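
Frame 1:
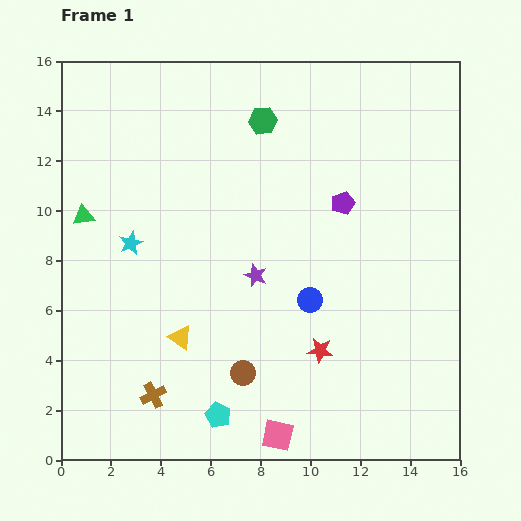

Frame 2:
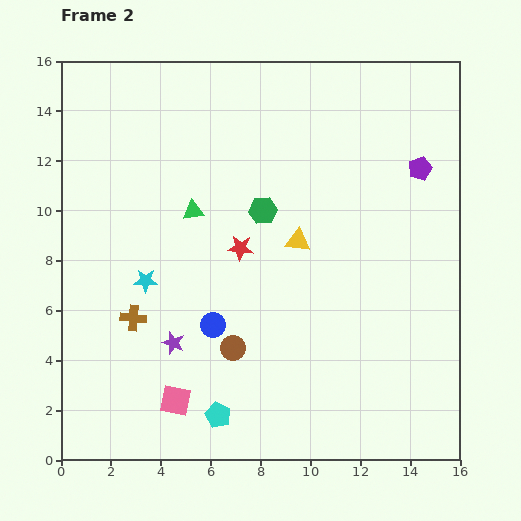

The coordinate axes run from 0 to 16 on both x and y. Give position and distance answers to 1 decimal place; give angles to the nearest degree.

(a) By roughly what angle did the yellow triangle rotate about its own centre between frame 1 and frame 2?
28° counter-clockwise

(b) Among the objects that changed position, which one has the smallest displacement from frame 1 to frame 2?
the brown circle

(moved 1.1)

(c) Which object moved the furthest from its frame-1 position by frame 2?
the yellow triangle

(moved 6.1; next 5.2)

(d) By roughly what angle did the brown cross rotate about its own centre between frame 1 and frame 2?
31° clockwise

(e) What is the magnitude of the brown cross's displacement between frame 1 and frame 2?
3.2

The brown cross moved from (3.7, 2.6) to (2.9, 5.7), a distance of √(0.8² + 3.1²) ≈ 3.2.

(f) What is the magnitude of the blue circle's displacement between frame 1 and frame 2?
4.0

The blue circle moved from (10.0, 6.4) to (6.1, 5.4), a distance of √(3.9² + 1.0²) ≈ 4.0.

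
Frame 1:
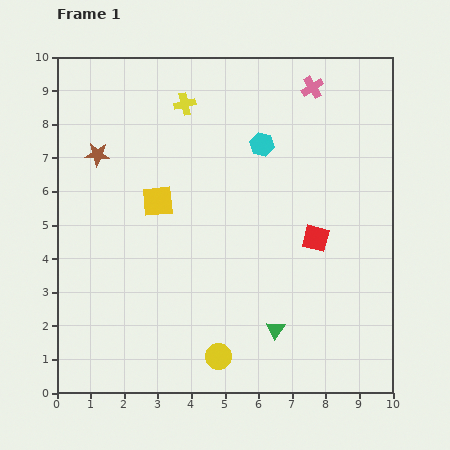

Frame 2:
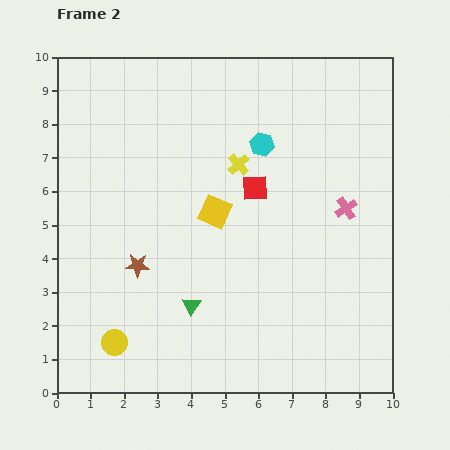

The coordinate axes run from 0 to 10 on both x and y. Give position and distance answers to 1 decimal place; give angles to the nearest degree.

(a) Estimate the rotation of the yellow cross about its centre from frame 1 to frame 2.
26° counter-clockwise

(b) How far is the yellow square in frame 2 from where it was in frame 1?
1.7

The yellow square moved from (3.0, 5.7) to (4.7, 5.4), a distance of √(1.7² + 0.3²) ≈ 1.7.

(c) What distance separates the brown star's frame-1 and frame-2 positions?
3.5

The brown star moved from (1.2, 7.1) to (2.4, 3.8), a distance of √(1.2² + 3.3²) ≈ 3.5.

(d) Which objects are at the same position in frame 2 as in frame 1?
the cyan hexagon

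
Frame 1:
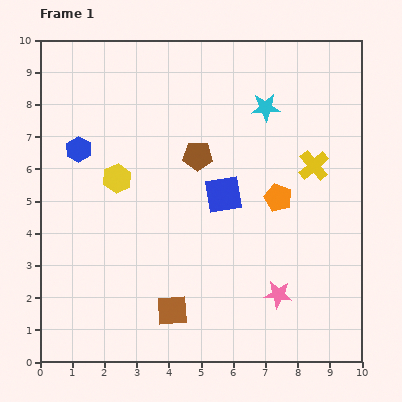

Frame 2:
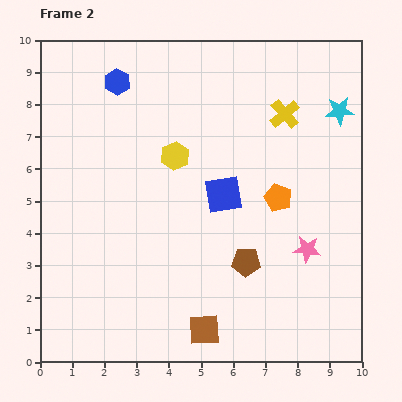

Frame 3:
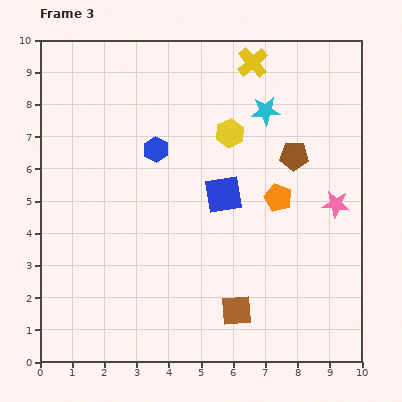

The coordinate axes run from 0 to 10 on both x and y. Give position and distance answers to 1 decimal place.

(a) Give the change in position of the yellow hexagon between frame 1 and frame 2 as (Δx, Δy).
(1.8, 0.7)

The yellow hexagon was at (2.4, 5.7) in frame 1 and (4.2, 6.4) in frame 2.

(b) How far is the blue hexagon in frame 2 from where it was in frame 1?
2.4

The blue hexagon moved from (1.2, 6.6) to (2.4, 8.7), a distance of √(1.2² + 2.1²) ≈ 2.4.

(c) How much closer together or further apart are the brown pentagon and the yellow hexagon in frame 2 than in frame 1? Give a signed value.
+1.4

Distance in frame 1: 2.6. Distance in frame 2: 4.0.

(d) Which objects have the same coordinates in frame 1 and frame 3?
the blue square, the orange pentagon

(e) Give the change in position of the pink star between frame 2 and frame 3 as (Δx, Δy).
(0.9, 1.4)

The pink star was at (8.3, 3.5) in frame 2 and (9.2, 4.9) in frame 3.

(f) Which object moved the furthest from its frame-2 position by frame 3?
the brown pentagon

(moved 3.6; next 2.4)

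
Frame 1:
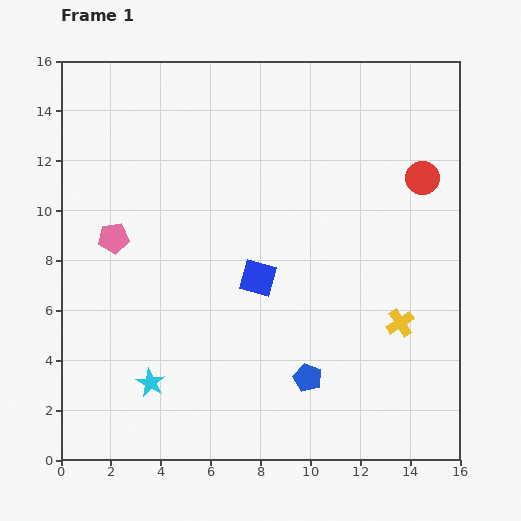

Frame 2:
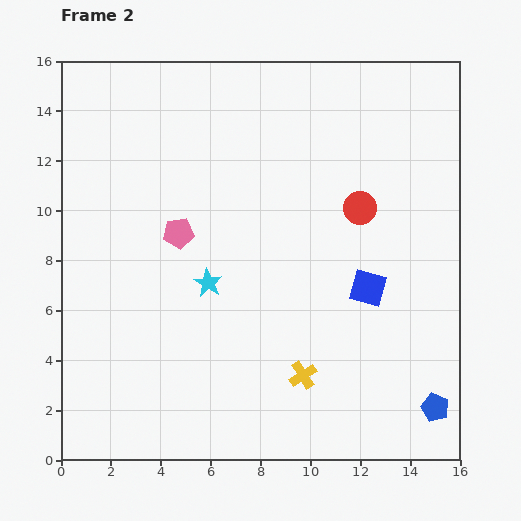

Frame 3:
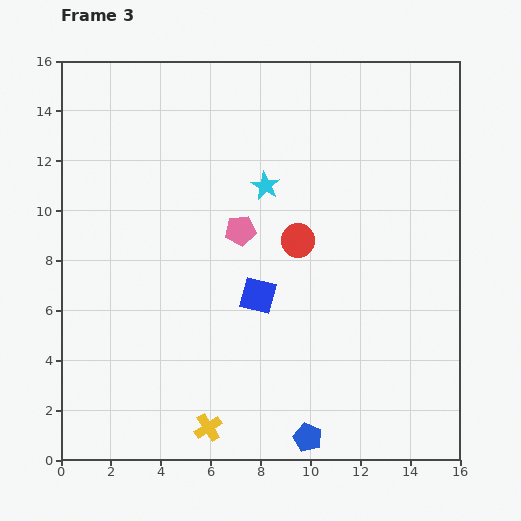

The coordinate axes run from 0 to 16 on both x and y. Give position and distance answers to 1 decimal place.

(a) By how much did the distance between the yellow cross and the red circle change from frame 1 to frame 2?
+1.2

Distance in frame 1: 5.9. Distance in frame 2: 7.1.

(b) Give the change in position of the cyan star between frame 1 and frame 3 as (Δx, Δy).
(4.6, 7.9)

The cyan star was at (3.6, 3.1) in frame 1 and (8.2, 11.0) in frame 3.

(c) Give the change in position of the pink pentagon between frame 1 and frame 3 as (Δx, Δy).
(5.1, 0.3)

The pink pentagon was at (2.1, 8.9) in frame 1 and (7.2, 9.2) in frame 3.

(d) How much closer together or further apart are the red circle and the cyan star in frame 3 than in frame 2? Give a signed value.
-4.2

Distance in frame 2: 6.8. Distance in frame 3: 2.6.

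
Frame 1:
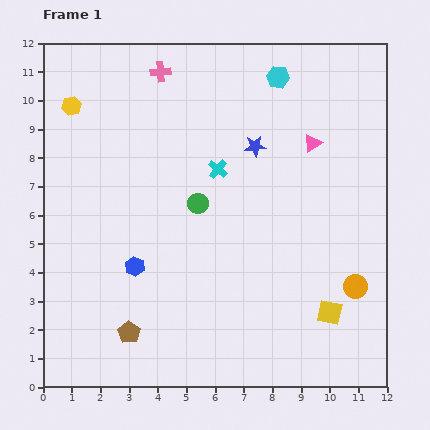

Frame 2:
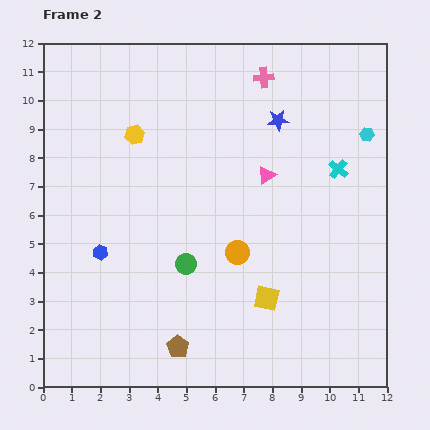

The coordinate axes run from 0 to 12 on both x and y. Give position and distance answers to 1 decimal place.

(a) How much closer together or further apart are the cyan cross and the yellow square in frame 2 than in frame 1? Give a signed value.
-1.2

Distance in frame 1: 6.3. Distance in frame 2: 5.1.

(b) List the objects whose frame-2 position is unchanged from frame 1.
none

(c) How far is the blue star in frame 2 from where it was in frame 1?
1.2

The blue star moved from (7.4, 8.4) to (8.2, 9.3), a distance of √(0.8² + 0.9²) ≈ 1.2.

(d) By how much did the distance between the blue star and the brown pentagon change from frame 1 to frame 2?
+0.8

Distance in frame 1: 7.8. Distance in frame 2: 8.6.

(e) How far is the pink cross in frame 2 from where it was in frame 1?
3.6

The pink cross moved from (4.1, 11.0) to (7.7, 10.8), a distance of √(3.6² + 0.2²) ≈ 3.6.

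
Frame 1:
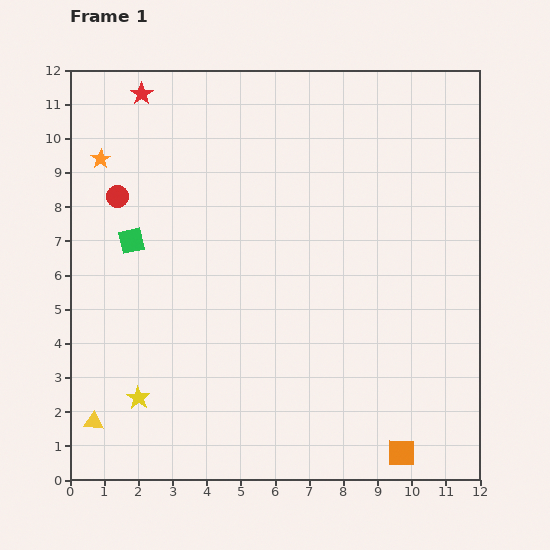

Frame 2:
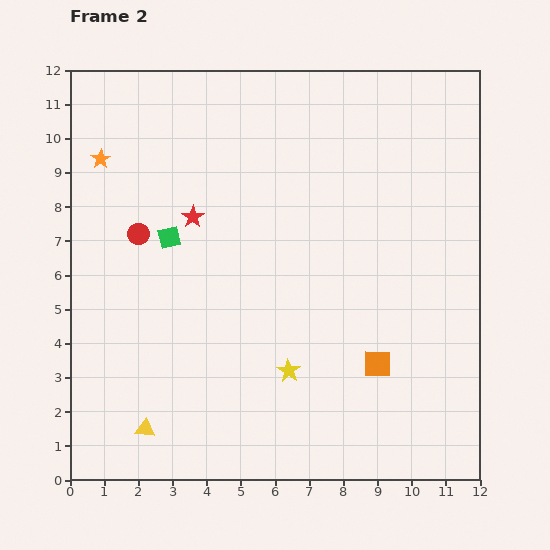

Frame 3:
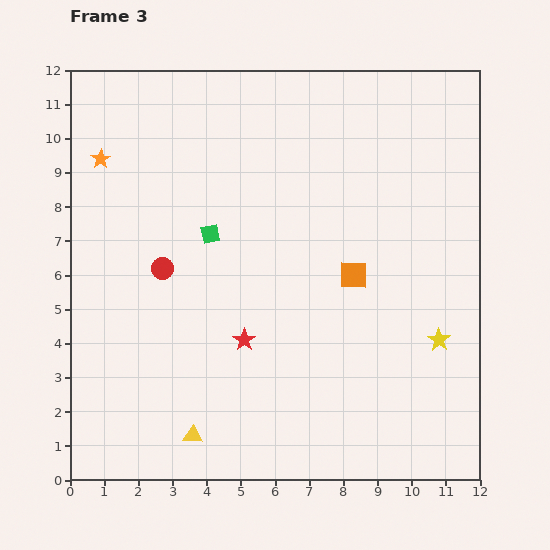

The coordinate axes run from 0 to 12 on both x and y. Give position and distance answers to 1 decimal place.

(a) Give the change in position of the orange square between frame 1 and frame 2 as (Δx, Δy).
(-0.7, 2.6)

The orange square was at (9.7, 0.8) in frame 1 and (9.0, 3.4) in frame 2.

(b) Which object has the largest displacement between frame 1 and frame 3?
the yellow star

(moved 9.0; next 7.8)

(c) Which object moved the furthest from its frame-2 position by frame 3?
the yellow star

(moved 4.5; next 3.9)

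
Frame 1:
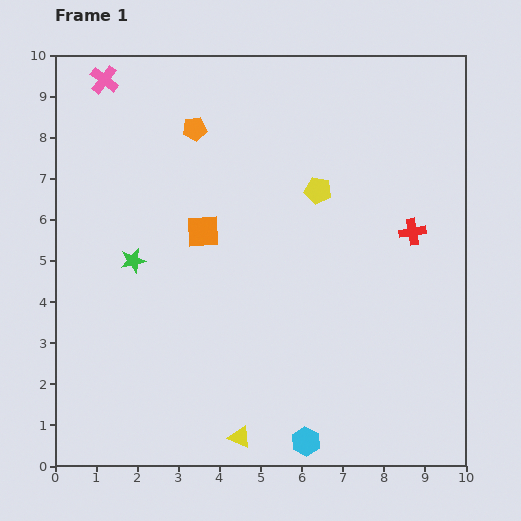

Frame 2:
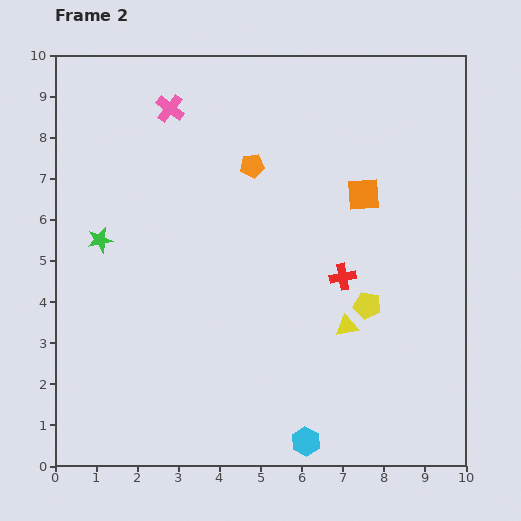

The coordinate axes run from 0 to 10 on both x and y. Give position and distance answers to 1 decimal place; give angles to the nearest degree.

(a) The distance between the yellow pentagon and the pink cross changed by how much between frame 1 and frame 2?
+0.9

Distance in frame 1: 5.9. Distance in frame 2: 6.8.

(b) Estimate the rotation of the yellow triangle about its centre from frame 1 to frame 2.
36° counter-clockwise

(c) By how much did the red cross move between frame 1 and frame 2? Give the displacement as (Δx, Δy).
(-1.7, -1.1)

The red cross was at (8.7, 5.7) in frame 1 and (7.0, 4.6) in frame 2.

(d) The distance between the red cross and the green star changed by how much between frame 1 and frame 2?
-0.8

Distance in frame 1: 6.8. Distance in frame 2: 6.0.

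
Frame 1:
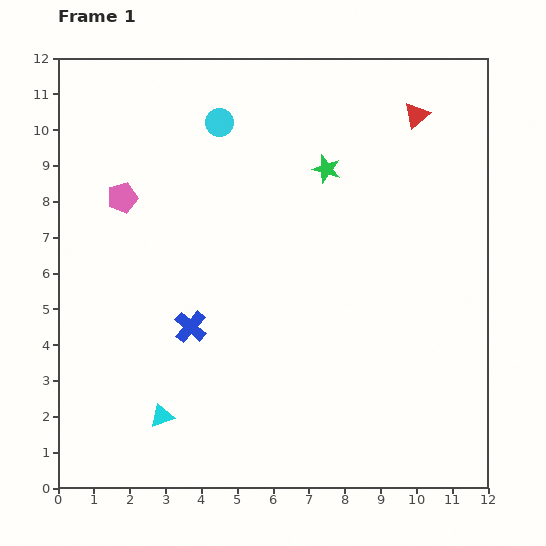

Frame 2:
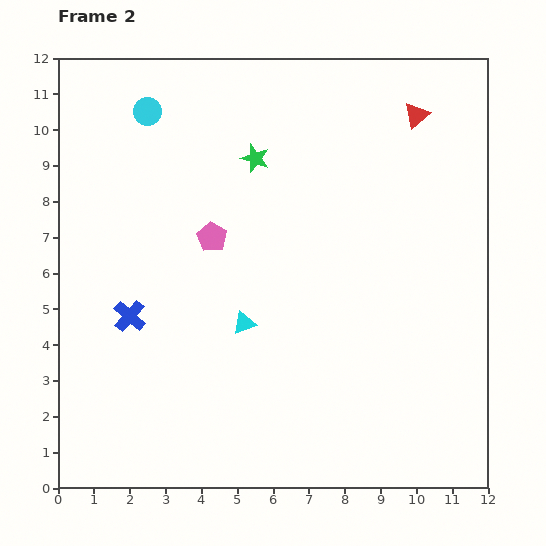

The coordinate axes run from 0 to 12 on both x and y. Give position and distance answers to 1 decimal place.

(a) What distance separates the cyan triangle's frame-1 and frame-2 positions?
3.5

The cyan triangle moved from (2.9, 2.0) to (5.2, 4.6), a distance of √(2.3² + 2.6²) ≈ 3.5.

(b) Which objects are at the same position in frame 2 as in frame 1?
the red triangle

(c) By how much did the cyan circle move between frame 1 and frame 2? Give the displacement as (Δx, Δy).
(-2.0, 0.3)

The cyan circle was at (4.5, 10.2) in frame 1 and (2.5, 10.5) in frame 2.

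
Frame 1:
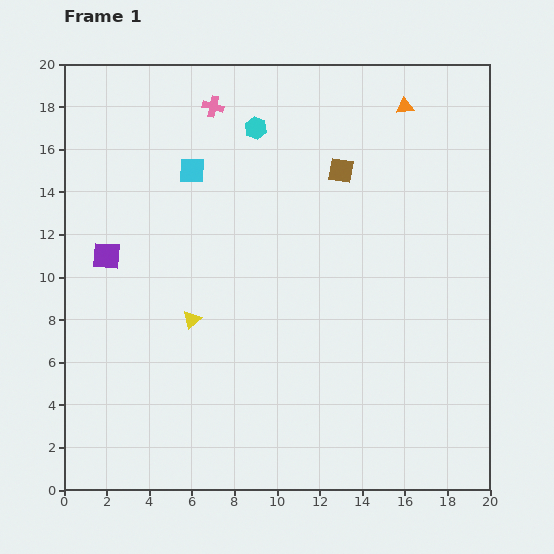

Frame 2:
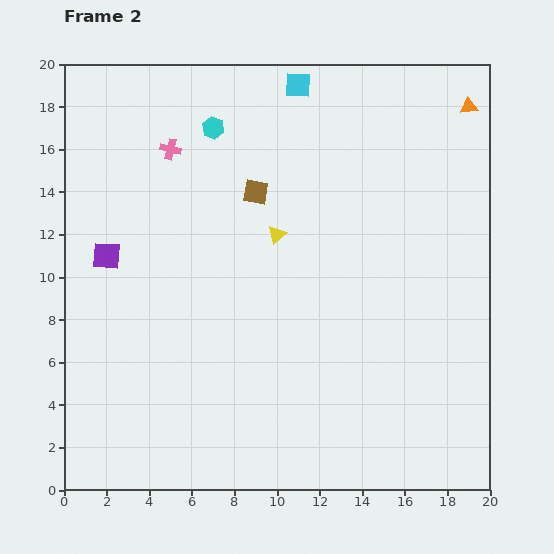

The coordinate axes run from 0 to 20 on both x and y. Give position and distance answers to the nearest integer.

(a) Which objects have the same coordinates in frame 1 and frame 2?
the purple square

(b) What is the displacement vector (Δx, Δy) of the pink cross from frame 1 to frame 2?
(-2, -2)

The pink cross was at (7, 18) in frame 1 and (5, 16) in frame 2.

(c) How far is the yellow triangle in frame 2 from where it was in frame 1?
6

The yellow triangle moved from (6, 8) to (10, 12), a distance of √(4² + 4²) ≈ 6.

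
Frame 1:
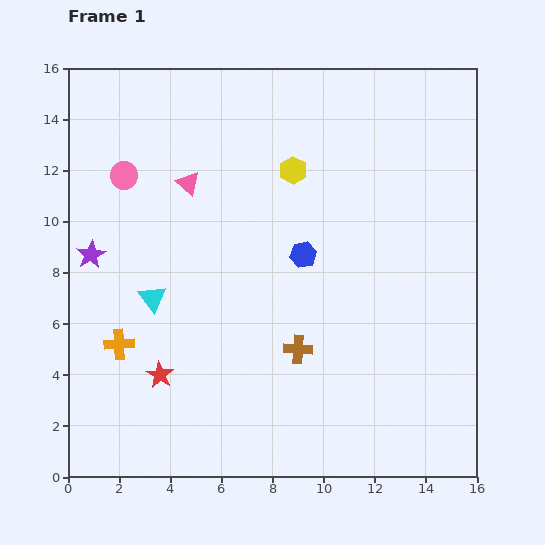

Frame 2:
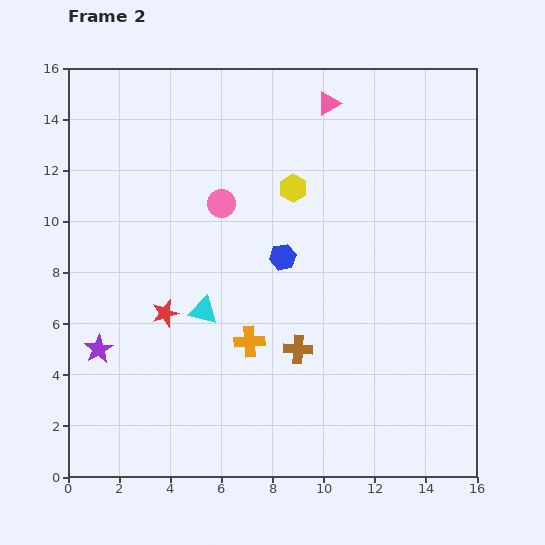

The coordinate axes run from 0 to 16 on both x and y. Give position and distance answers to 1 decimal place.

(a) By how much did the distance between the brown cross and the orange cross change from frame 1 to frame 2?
-5.1

Distance in frame 1: 7.0. Distance in frame 2: 1.9.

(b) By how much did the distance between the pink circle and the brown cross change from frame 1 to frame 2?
-3.2

Distance in frame 1: 9.6. Distance in frame 2: 6.4.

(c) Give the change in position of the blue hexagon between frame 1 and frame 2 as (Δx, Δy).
(-0.8, -0.1)

The blue hexagon was at (9.2, 8.7) in frame 1 and (8.4, 8.6) in frame 2.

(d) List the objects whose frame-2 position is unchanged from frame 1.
the brown cross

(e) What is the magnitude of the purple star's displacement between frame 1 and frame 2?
3.7

The purple star moved from (0.9, 8.7) to (1.2, 5.0), a distance of √(0.3² + 3.7²) ≈ 3.7.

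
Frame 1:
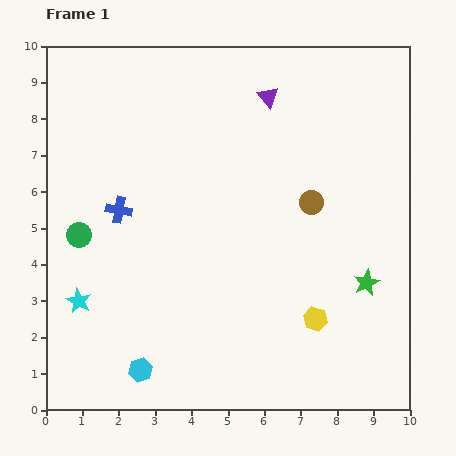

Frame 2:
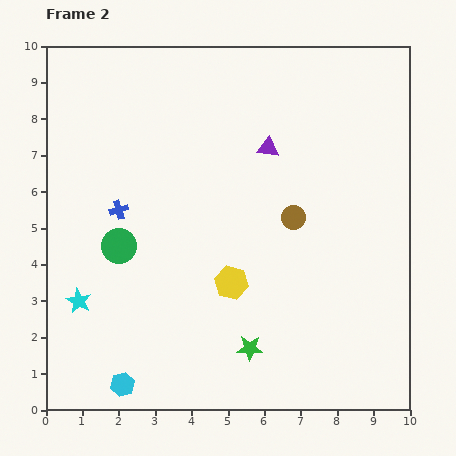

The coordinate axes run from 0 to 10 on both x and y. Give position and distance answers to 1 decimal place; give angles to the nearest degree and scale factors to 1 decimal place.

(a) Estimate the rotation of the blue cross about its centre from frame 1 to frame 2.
26° counter-clockwise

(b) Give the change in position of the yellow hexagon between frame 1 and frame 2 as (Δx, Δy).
(-2.3, 1.0)

The yellow hexagon was at (7.4, 2.5) in frame 1 and (5.1, 3.5) in frame 2.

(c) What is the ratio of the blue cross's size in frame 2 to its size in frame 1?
0.7×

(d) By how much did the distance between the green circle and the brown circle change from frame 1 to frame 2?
-1.6

Distance in frame 1: 6.5. Distance in frame 2: 4.9.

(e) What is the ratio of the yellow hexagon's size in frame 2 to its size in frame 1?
1.4×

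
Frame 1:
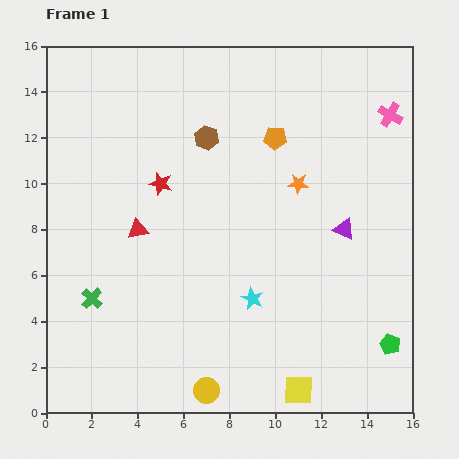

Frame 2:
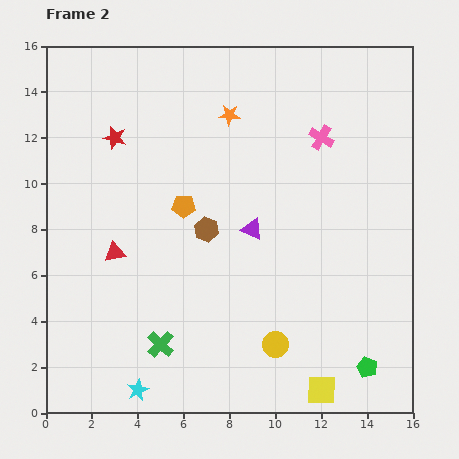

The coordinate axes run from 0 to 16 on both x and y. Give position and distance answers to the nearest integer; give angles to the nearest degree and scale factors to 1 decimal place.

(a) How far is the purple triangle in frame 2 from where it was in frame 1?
4

The purple triangle moved from (13, 8) to (9, 8), a distance of √(4² + 0²) ≈ 4.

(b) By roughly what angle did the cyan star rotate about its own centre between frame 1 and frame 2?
21° clockwise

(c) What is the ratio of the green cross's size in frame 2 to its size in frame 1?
1.3×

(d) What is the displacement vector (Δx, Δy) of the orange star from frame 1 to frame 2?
(-3, 3)

The orange star was at (11, 10) in frame 1 and (8, 13) in frame 2.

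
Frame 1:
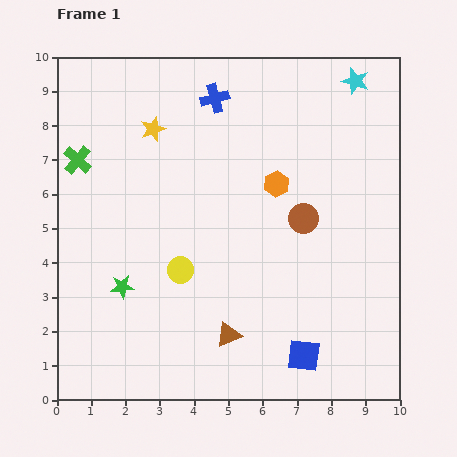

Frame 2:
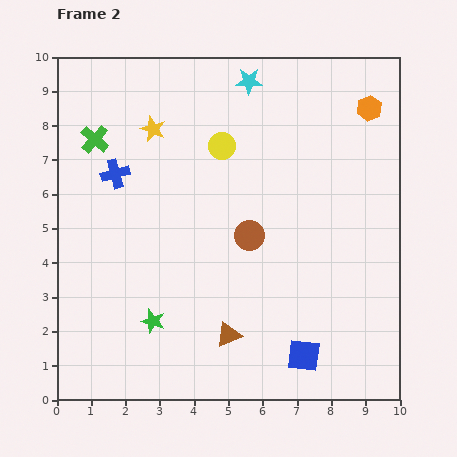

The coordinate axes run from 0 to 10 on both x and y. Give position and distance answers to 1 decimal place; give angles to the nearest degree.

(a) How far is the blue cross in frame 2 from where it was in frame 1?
3.6

The blue cross moved from (4.6, 8.8) to (1.7, 6.6), a distance of √(2.9² + 2.2²) ≈ 3.6.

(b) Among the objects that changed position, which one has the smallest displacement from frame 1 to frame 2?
the green cross

(moved 0.8)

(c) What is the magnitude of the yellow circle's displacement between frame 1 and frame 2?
3.8

The yellow circle moved from (3.6, 3.8) to (4.8, 7.4), a distance of √(1.2² + 3.6²) ≈ 3.8.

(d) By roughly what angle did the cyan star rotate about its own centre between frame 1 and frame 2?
16° counter-clockwise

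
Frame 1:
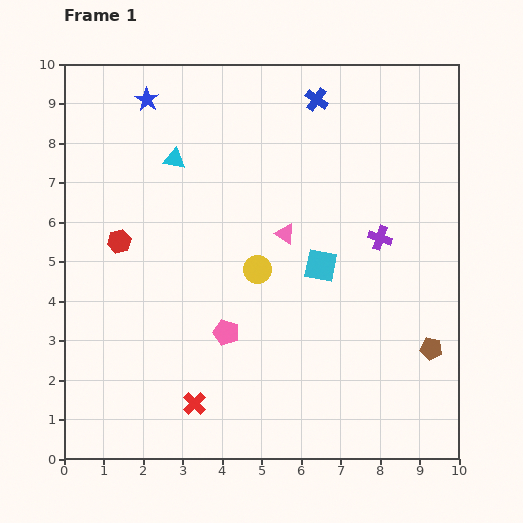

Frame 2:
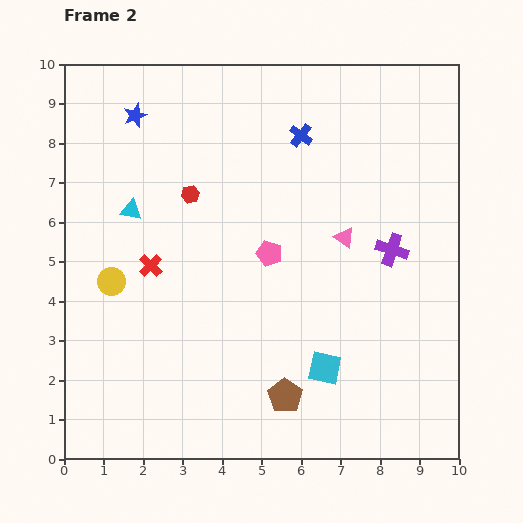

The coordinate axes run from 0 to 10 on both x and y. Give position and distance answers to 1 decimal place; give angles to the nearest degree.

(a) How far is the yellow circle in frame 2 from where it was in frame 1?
3.7

The yellow circle moved from (4.9, 4.8) to (1.2, 4.5), a distance of √(3.7² + 0.3²) ≈ 3.7.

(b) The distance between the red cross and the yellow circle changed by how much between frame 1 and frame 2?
-2.7

Distance in frame 1: 3.8. Distance in frame 2: 1.1.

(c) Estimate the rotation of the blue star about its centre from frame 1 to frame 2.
19° clockwise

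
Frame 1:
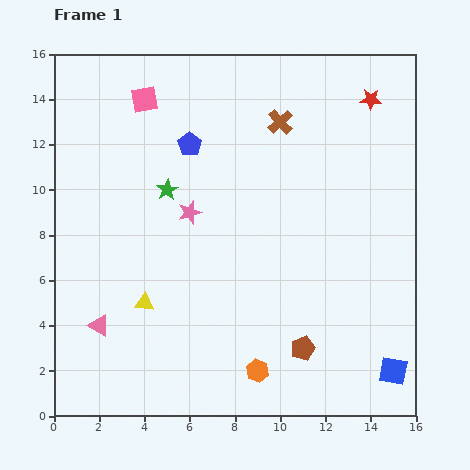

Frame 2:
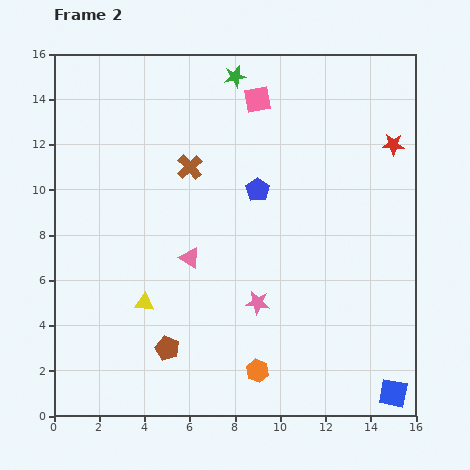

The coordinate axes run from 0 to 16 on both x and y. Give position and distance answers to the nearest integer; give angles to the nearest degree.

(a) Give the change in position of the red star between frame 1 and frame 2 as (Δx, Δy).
(1, -2)

The red star was at (14, 14) in frame 1 and (15, 12) in frame 2.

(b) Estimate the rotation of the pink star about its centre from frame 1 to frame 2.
24° clockwise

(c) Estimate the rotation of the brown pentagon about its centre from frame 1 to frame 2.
29° counter-clockwise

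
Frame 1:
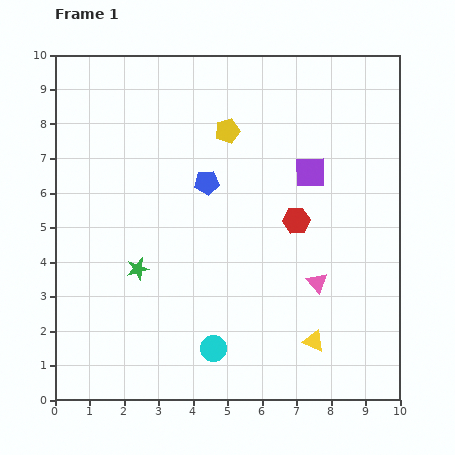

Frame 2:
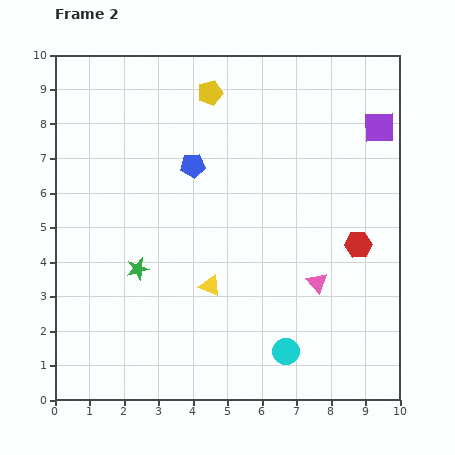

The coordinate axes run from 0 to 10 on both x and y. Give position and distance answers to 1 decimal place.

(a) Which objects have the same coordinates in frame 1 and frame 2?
the pink triangle, the green star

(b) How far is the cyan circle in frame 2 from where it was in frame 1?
2.1

The cyan circle moved from (4.6, 1.5) to (6.7, 1.4), a distance of √(2.1² + 0.1²) ≈ 2.1.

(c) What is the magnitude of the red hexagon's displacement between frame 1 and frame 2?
1.9

The red hexagon moved from (7.0, 5.2) to (8.8, 4.5), a distance of √(1.8² + 0.7²) ≈ 1.9.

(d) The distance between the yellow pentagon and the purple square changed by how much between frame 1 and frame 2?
+2.3

Distance in frame 1: 2.7. Distance in frame 2: 5.0.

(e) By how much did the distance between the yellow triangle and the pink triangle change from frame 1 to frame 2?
+1.4

Distance in frame 1: 1.7. Distance in frame 2: 3.1.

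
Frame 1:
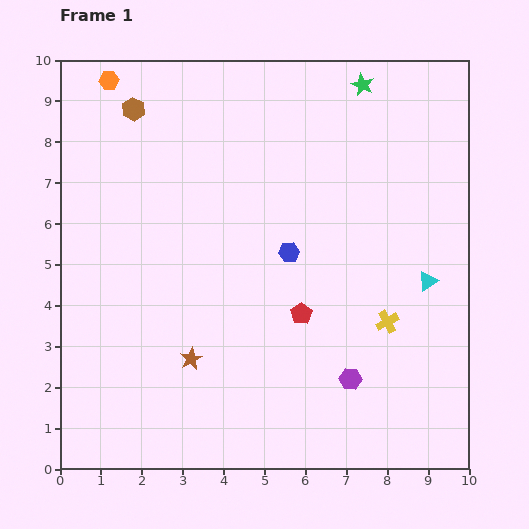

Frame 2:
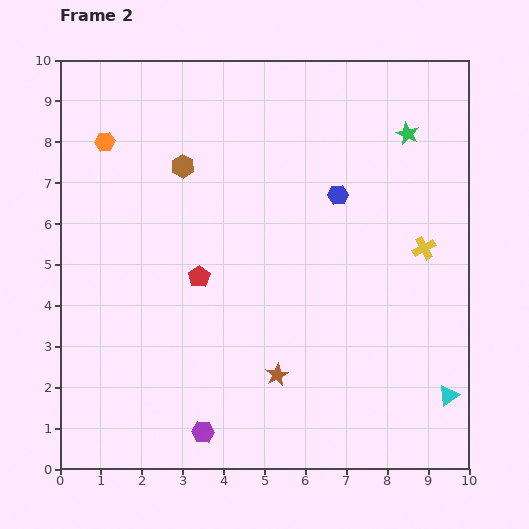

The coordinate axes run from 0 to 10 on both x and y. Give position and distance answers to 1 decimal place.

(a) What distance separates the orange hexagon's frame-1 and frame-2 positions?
1.5

The orange hexagon moved from (1.2, 9.5) to (1.1, 8.0), a distance of √(0.1² + 1.5²) ≈ 1.5.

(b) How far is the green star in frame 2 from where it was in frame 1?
1.6

The green star moved from (7.4, 9.4) to (8.5, 8.2), a distance of √(1.1² + 1.2²) ≈ 1.6.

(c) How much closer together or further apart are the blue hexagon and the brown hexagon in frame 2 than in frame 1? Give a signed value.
-1.3

Distance in frame 1: 5.2. Distance in frame 2: 3.9.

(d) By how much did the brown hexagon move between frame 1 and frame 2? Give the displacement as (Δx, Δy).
(1.2, -1.4)

The brown hexagon was at (1.8, 8.8) in frame 1 and (3.0, 7.4) in frame 2.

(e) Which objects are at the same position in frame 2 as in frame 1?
none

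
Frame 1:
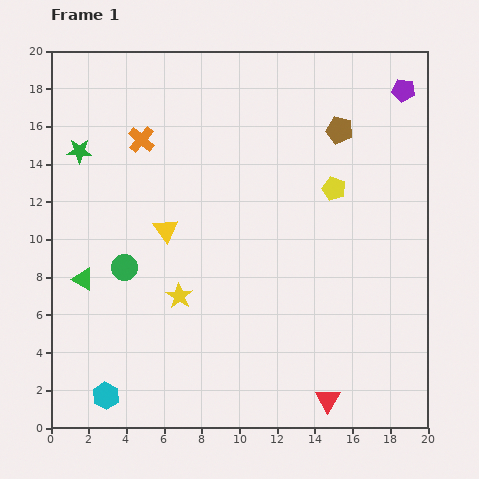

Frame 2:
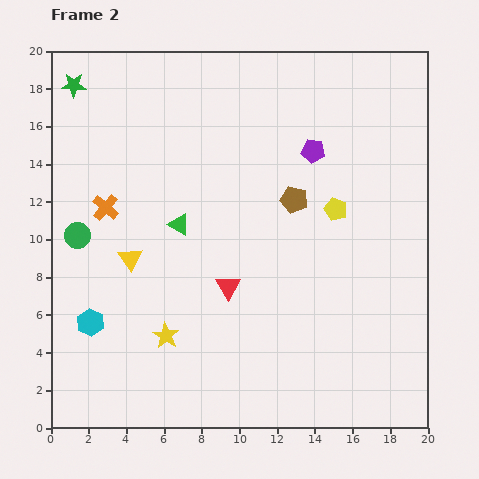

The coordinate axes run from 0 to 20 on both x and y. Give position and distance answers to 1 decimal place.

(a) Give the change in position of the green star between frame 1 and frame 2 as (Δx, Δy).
(-0.3, 3.5)

The green star was at (1.5, 14.7) in frame 1 and (1.2, 18.2) in frame 2.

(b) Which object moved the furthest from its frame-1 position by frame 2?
the red triangle

(moved 8.0; next 5.9)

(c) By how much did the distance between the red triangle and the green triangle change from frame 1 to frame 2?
-10.3

Distance in frame 1: 14.5. Distance in frame 2: 4.2.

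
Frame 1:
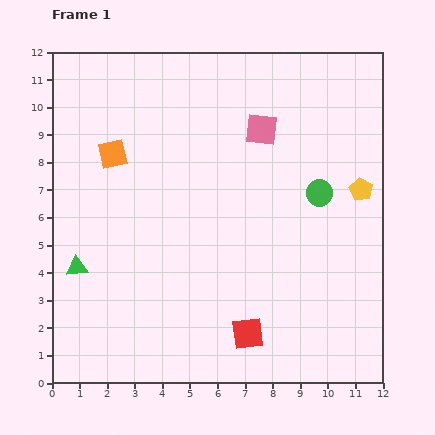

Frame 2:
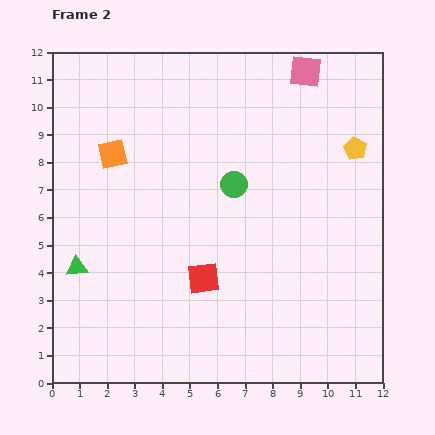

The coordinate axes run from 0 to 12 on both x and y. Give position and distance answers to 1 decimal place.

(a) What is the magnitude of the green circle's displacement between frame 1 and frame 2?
3.1

The green circle moved from (9.7, 6.9) to (6.6, 7.2), a distance of √(3.1² + 0.3²) ≈ 3.1.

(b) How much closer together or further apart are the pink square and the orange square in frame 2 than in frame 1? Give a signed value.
+2.1

Distance in frame 1: 5.5. Distance in frame 2: 7.6.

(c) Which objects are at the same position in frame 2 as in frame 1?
the green triangle, the orange square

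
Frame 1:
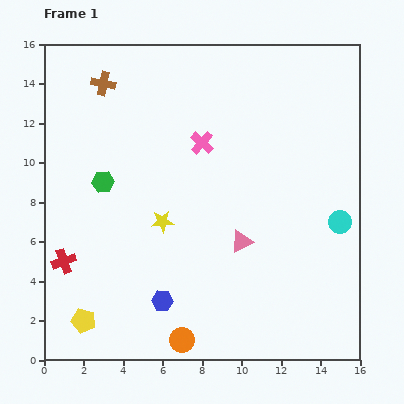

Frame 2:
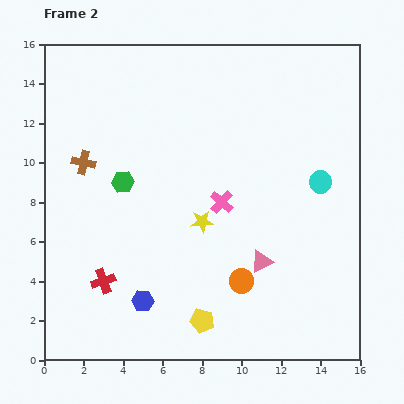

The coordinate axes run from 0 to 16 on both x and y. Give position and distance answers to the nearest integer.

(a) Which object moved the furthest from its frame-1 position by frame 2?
the yellow pentagon

(moved 6; next 4)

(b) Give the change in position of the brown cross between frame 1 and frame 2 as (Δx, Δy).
(-1, -4)

The brown cross was at (3, 14) in frame 1 and (2, 10) in frame 2.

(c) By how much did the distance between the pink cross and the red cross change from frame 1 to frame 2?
-2

Distance in frame 1: 9. Distance in frame 2: 7.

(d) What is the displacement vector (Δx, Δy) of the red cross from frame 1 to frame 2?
(2, -1)

The red cross was at (1, 5) in frame 1 and (3, 4) in frame 2.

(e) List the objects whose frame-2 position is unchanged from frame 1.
none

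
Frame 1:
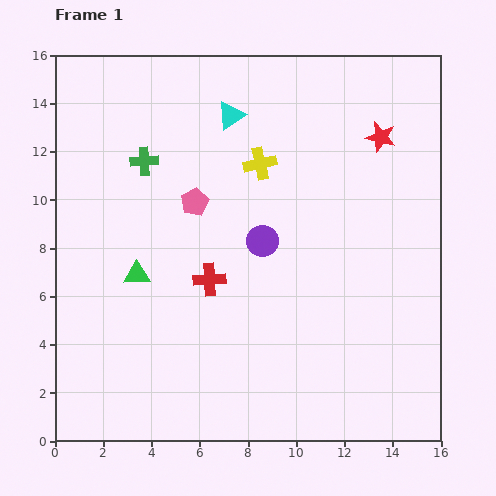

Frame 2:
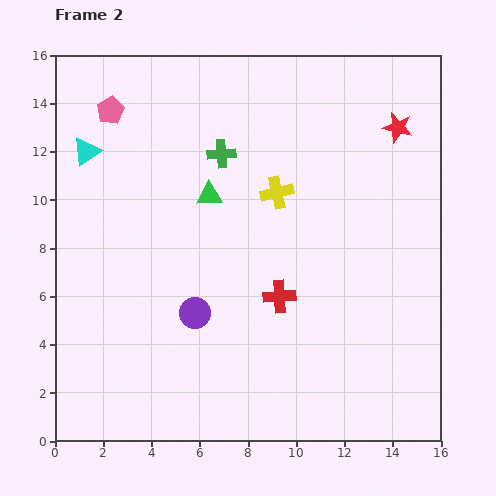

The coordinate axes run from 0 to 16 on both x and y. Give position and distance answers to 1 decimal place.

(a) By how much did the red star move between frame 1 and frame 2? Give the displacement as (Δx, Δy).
(0.7, 0.4)

The red star was at (13.5, 12.6) in frame 1 and (14.2, 13.0) in frame 2.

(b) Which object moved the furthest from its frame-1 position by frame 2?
the cyan triangle

(moved 6.2; next 5.2)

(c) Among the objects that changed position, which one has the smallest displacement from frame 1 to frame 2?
the red star

(moved 0.8)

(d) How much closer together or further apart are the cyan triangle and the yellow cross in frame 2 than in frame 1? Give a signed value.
+5.8

Distance in frame 1: 2.3. Distance in frame 2: 8.1.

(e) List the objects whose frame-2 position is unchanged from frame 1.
none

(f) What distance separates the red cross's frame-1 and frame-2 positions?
3.0

The red cross moved from (6.4, 6.7) to (9.3, 6.0), a distance of √(2.9² + 0.7²) ≈ 3.0.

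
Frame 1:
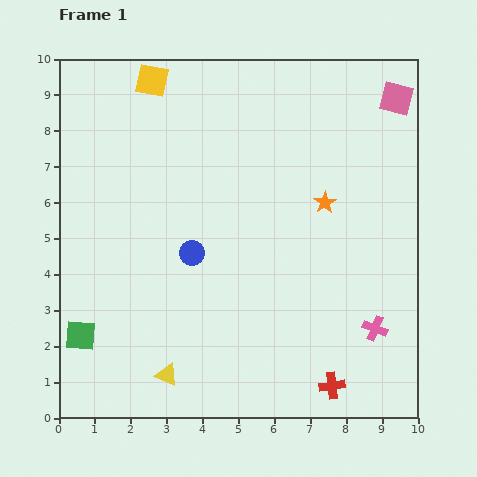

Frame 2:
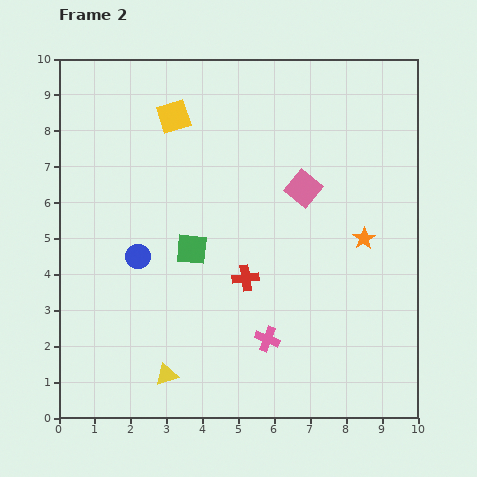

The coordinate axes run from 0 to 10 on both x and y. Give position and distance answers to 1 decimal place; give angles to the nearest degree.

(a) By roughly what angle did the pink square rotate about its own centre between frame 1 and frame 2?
24° clockwise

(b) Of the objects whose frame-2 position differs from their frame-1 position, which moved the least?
the yellow square

(moved 1.2)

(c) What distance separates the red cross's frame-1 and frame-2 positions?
3.8

The red cross moved from (7.6, 0.9) to (5.2, 3.9), a distance of √(2.4² + 3.0²) ≈ 3.8.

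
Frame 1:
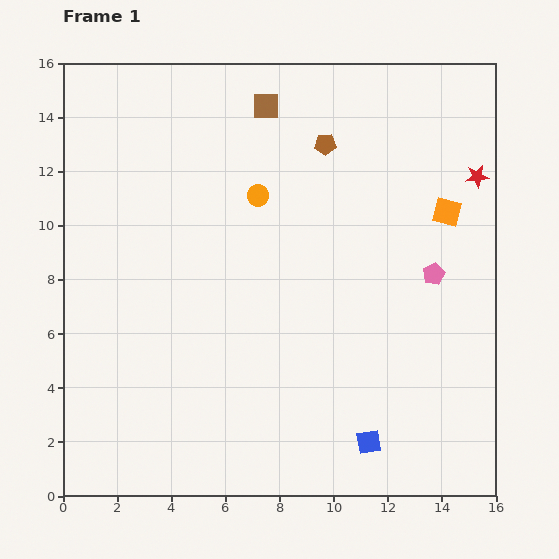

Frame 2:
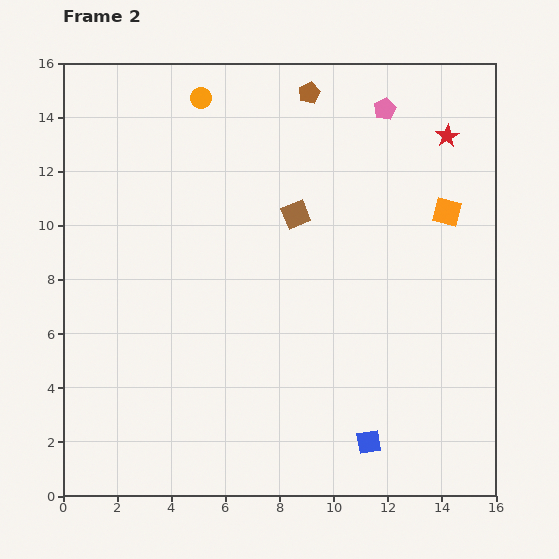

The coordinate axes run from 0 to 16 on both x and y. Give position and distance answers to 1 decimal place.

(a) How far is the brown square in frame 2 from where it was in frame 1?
4.1

The brown square moved from (7.5, 14.4) to (8.6, 10.4), a distance of √(1.1² + 4.0²) ≈ 4.1.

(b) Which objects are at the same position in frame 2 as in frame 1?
the blue square, the orange square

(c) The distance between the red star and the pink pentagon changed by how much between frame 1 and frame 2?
-1.4

Distance in frame 1: 3.9. Distance in frame 2: 2.5.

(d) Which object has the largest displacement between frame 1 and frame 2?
the pink pentagon

(moved 6.4; next 4.2)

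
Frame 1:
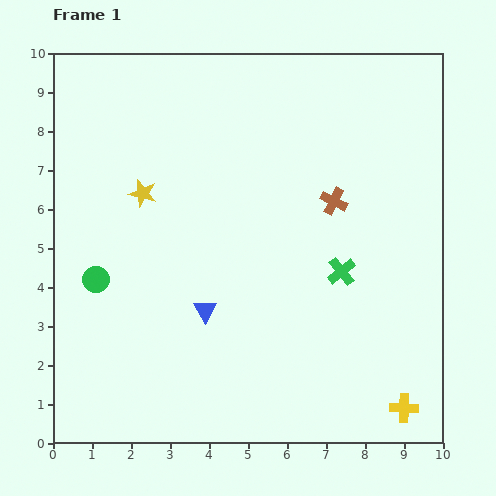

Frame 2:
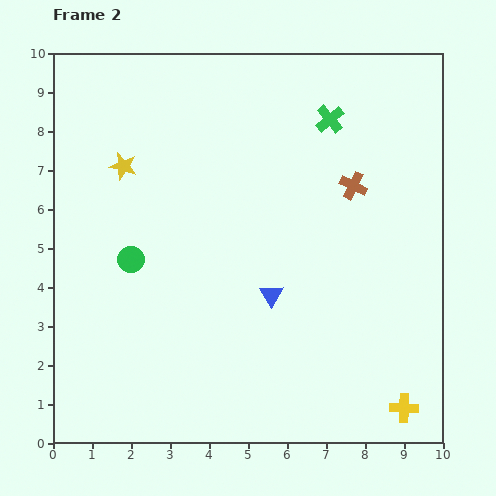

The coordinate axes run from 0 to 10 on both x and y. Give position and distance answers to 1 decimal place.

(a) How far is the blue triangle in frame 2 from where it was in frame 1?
1.7

The blue triangle moved from (3.9, 3.4) to (5.6, 3.8), a distance of √(1.7² + 0.4²) ≈ 1.7.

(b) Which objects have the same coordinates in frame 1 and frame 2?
the yellow cross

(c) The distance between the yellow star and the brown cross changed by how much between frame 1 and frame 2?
+1.0

Distance in frame 1: 4.9. Distance in frame 2: 5.9.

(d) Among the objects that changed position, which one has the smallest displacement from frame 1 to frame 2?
the brown cross

(moved 0.6)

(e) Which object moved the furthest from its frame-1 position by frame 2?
the green cross

(moved 3.9; next 1.7)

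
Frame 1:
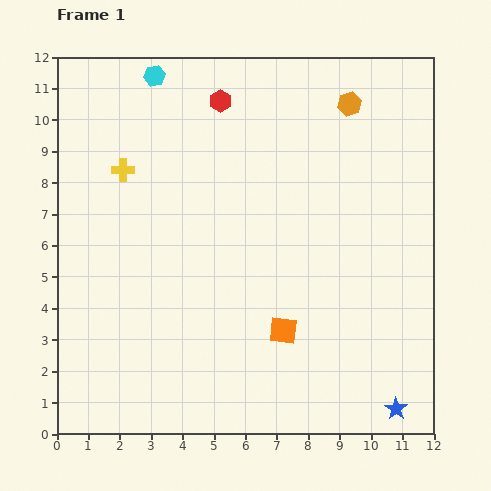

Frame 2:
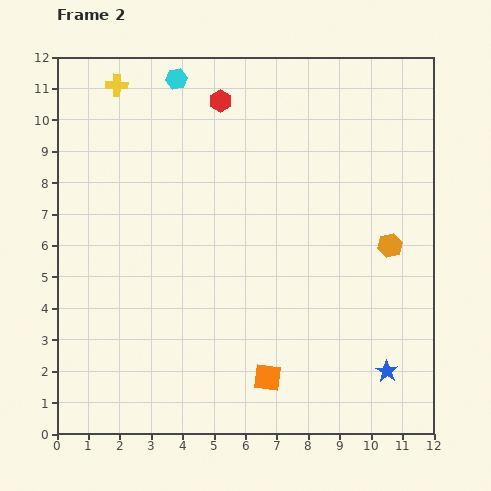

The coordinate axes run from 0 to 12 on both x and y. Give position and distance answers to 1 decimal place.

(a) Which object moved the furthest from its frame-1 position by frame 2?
the orange hexagon

(moved 4.7; next 2.7)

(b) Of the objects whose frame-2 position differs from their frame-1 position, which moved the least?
the cyan hexagon

(moved 0.7)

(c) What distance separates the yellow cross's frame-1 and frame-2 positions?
2.7

The yellow cross moved from (2.1, 8.4) to (1.9, 11.1), a distance of √(0.2² + 2.7²) ≈ 2.7.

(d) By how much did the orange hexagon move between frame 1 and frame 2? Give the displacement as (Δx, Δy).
(1.3, -4.5)

The orange hexagon was at (9.3, 10.5) in frame 1 and (10.6, 6.0) in frame 2.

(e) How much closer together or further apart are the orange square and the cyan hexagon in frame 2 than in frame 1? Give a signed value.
+0.8

Distance in frame 1: 9.1. Distance in frame 2: 9.9.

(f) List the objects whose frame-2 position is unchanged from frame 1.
the red hexagon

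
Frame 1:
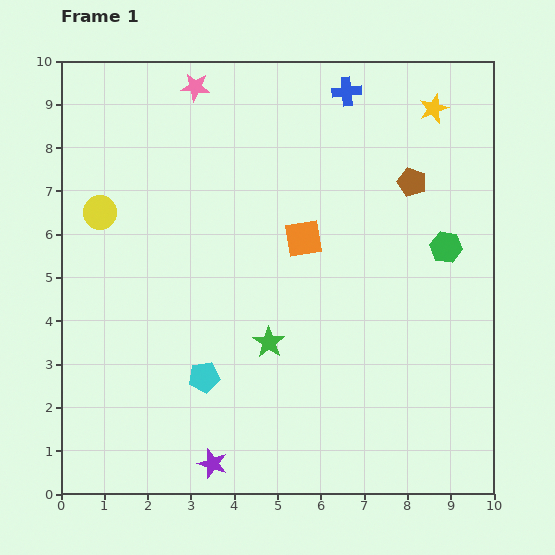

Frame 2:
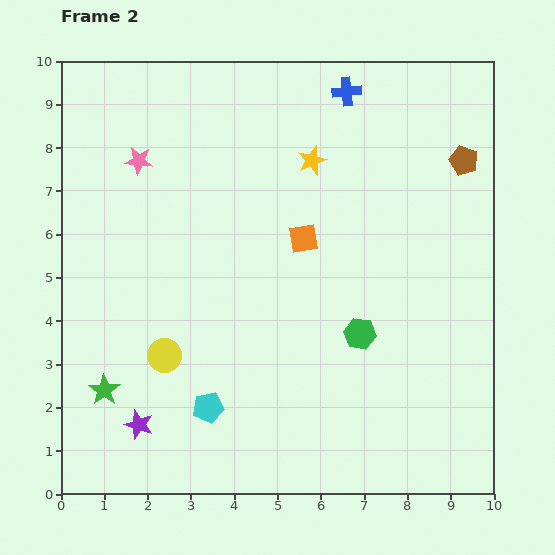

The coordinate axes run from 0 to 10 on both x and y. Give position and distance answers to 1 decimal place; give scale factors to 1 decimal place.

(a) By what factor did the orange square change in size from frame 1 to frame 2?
0.8×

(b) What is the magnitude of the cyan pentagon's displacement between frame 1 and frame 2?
0.7

The cyan pentagon moved from (3.3, 2.7) to (3.4, 2.0), a distance of √(0.1² + 0.7²) ≈ 0.7.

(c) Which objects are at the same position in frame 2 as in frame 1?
the blue cross, the orange square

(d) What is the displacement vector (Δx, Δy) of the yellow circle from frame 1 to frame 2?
(1.5, -3.3)

The yellow circle was at (0.9, 6.5) in frame 1 and (2.4, 3.2) in frame 2.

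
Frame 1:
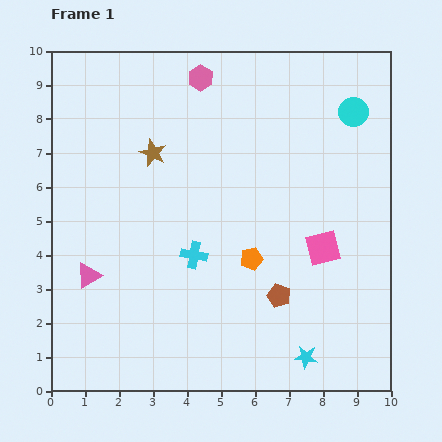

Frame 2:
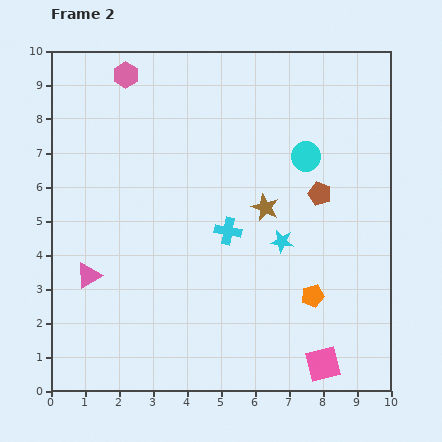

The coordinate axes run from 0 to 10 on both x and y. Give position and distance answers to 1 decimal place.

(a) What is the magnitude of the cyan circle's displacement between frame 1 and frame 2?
1.9

The cyan circle moved from (8.9, 8.2) to (7.5, 6.9), a distance of √(1.4² + 1.3²) ≈ 1.9.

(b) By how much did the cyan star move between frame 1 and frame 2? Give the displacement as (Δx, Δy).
(-0.7, 3.4)

The cyan star was at (7.5, 1.0) in frame 1 and (6.8, 4.4) in frame 2.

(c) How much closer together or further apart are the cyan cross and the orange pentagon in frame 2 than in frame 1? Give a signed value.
+1.4

Distance in frame 1: 1.7. Distance in frame 2: 3.1.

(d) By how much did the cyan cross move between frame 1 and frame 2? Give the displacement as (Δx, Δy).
(1.0, 0.7)

The cyan cross was at (4.2, 4.0) in frame 1 and (5.2, 4.7) in frame 2.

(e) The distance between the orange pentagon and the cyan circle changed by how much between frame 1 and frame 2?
-1.1

Distance in frame 1: 5.2. Distance in frame 2: 4.1.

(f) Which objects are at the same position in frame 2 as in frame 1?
the pink triangle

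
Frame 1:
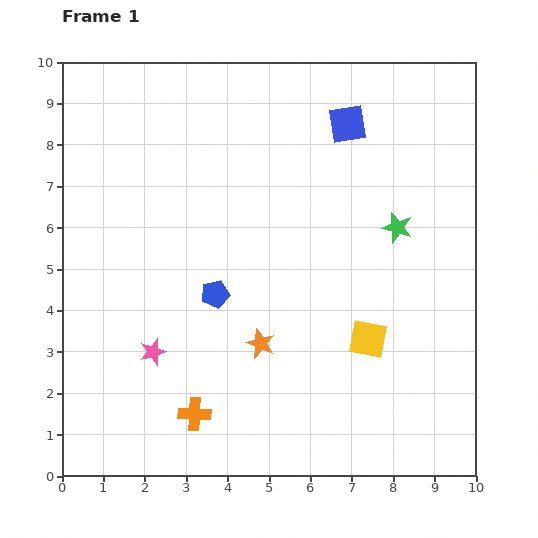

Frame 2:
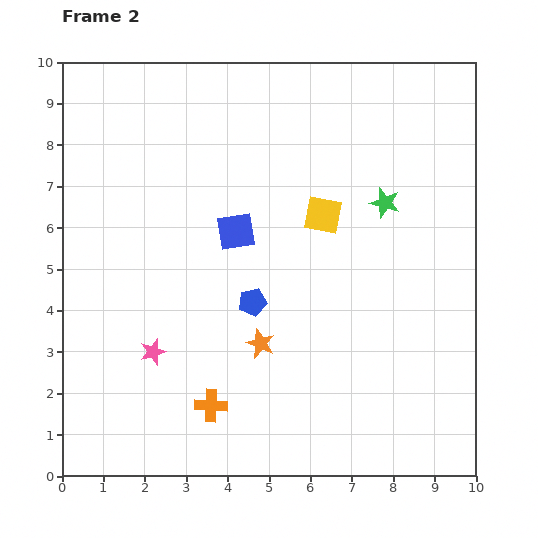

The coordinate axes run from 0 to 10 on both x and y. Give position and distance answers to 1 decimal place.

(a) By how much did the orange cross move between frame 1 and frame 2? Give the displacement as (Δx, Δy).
(0.4, 0.2)

The orange cross was at (3.2, 1.5) in frame 1 and (3.6, 1.7) in frame 2.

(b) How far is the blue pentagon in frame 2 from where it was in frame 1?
0.9

The blue pentagon moved from (3.7, 4.4) to (4.6, 4.2), a distance of √(0.9² + 0.2²) ≈ 0.9.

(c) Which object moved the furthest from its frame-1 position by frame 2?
the blue square

(moved 3.7; next 3.2)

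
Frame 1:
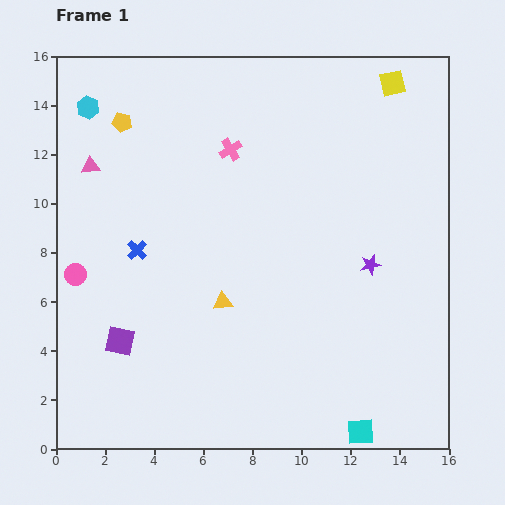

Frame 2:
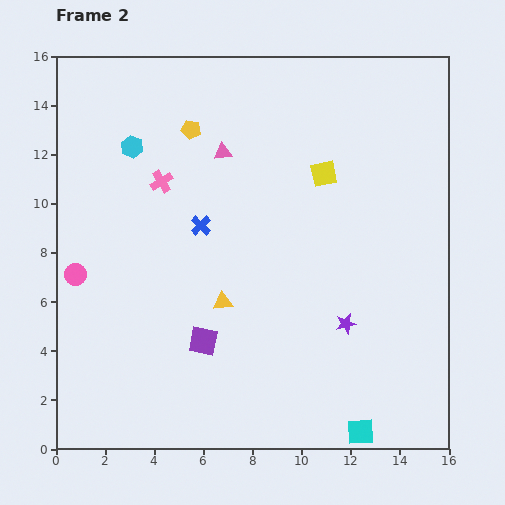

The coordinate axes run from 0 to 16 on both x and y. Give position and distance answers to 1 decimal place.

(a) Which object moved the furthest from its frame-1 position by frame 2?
the pink triangle

(moved 5.4; next 4.6)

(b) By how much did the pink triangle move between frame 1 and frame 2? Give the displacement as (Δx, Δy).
(5.4, 0.6)

The pink triangle was at (1.4, 11.5) in frame 1 and (6.8, 12.1) in frame 2.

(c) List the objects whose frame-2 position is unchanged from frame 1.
the cyan square, the yellow triangle, the pink circle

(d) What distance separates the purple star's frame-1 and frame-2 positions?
2.6

The purple star moved from (12.8, 7.5) to (11.8, 5.1), a distance of √(1.0² + 2.4²) ≈ 2.6.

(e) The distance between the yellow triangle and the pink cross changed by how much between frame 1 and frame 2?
-0.7

Distance in frame 1: 6.2. Distance in frame 2: 5.5.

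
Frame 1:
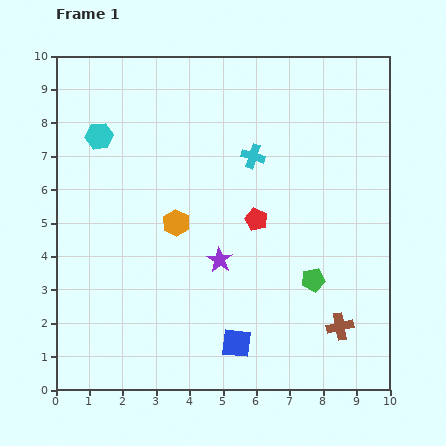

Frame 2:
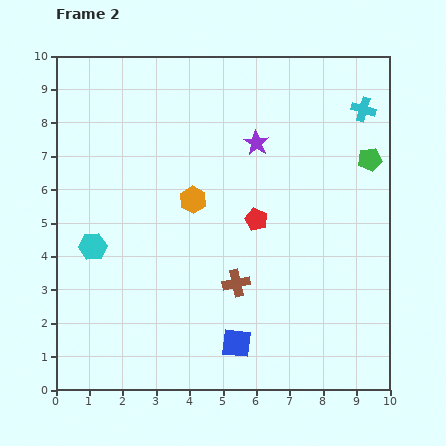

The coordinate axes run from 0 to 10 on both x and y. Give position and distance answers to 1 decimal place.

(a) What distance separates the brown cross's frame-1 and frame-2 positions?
3.4

The brown cross moved from (8.5, 1.9) to (5.4, 3.2), a distance of √(3.1² + 1.3²) ≈ 3.4.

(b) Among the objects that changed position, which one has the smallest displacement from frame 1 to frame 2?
the orange hexagon

(moved 0.9)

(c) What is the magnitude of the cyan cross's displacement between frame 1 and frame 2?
3.6

The cyan cross moved from (5.9, 7.0) to (9.2, 8.4), a distance of √(3.3² + 1.4²) ≈ 3.6.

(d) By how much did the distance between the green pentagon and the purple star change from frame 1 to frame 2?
+0.5

Distance in frame 1: 2.9. Distance in frame 2: 3.4.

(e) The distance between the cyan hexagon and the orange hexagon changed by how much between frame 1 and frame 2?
-0.2

Distance in frame 1: 3.5. Distance in frame 2: 3.3.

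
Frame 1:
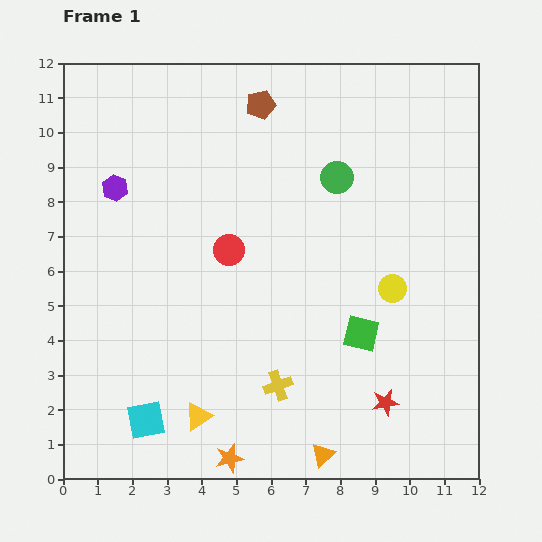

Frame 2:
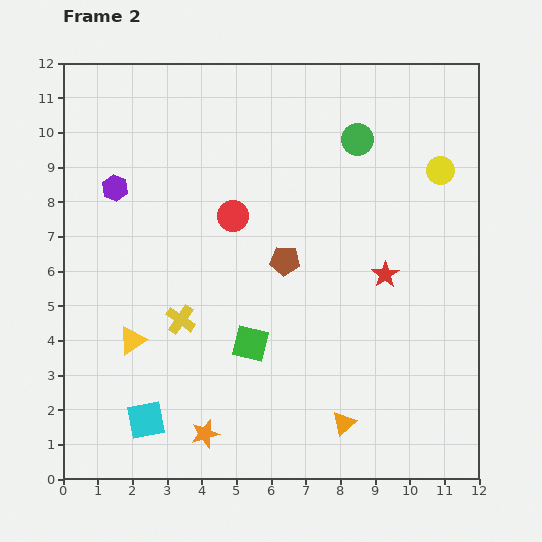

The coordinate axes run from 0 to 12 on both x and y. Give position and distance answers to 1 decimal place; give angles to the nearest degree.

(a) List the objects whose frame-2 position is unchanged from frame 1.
the purple hexagon, the cyan square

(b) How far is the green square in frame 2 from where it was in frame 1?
3.2

The green square moved from (8.6, 4.2) to (5.4, 3.9), a distance of √(3.2² + 0.3²) ≈ 3.2.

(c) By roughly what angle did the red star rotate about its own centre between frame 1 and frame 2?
23° counter-clockwise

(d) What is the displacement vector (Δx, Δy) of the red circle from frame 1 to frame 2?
(0.1, 1.0)

The red circle was at (4.8, 6.6) in frame 1 and (4.9, 7.6) in frame 2.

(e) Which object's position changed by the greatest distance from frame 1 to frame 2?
the brown pentagon

(moved 4.6; next 3.7)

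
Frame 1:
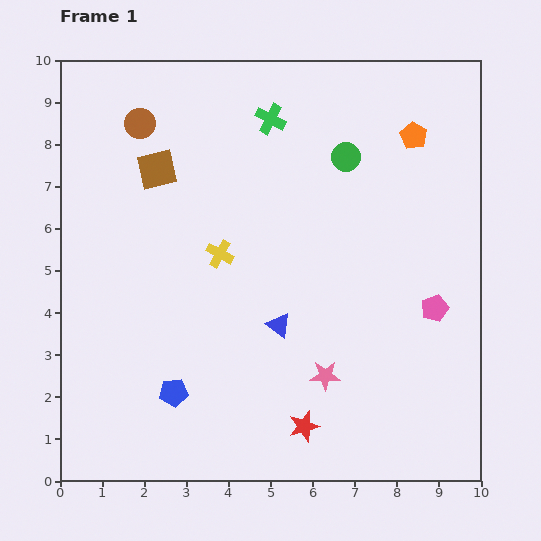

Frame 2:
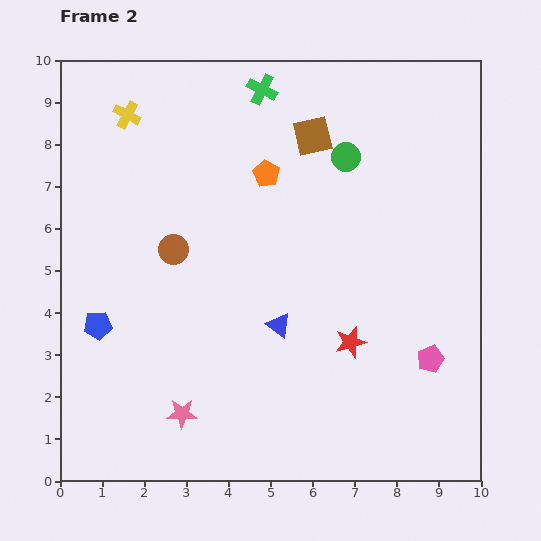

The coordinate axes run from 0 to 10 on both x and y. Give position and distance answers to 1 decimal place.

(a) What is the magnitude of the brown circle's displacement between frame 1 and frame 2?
3.1

The brown circle moved from (1.9, 8.5) to (2.7, 5.5), a distance of √(0.8² + 3.0²) ≈ 3.1.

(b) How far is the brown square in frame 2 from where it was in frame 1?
3.8

The brown square moved from (2.3, 7.4) to (6.0, 8.2), a distance of √(3.7² + 0.8²) ≈ 3.8.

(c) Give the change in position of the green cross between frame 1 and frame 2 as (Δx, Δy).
(-0.2, 0.7)

The green cross was at (5.0, 8.6) in frame 1 and (4.8, 9.3) in frame 2.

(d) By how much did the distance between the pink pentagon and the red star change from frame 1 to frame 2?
-2.3

Distance in frame 1: 4.2. Distance in frame 2: 1.9.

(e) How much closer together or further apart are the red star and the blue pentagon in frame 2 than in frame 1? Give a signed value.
+2.8

Distance in frame 1: 3.2. Distance in frame 2: 6.0.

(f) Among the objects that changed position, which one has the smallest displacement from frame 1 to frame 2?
the green cross

(moved 0.7)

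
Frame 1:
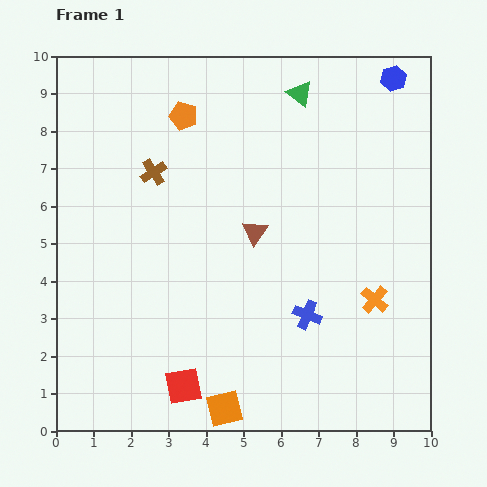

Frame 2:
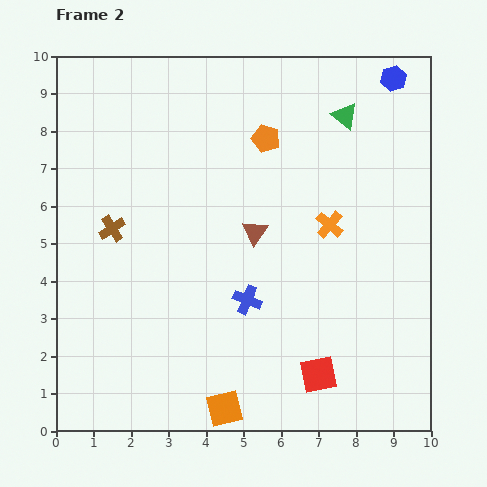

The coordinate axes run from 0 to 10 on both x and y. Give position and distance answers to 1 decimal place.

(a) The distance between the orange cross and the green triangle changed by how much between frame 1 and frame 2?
-3.0

Distance in frame 1: 5.9. Distance in frame 2: 2.9.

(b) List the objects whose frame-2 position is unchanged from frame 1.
the orange square, the brown triangle, the blue hexagon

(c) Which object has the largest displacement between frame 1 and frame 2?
the red square

(moved 3.6; next 2.3)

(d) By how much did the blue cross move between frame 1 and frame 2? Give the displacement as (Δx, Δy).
(-1.6, 0.4)

The blue cross was at (6.7, 3.1) in frame 1 and (5.1, 3.5) in frame 2.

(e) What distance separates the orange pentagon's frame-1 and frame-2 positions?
2.3

The orange pentagon moved from (3.4, 8.4) to (5.6, 7.8), a distance of √(2.2² + 0.6²) ≈ 2.3.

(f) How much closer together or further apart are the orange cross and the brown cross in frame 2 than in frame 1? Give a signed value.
-1.0

Distance in frame 1: 6.8. Distance in frame 2: 5.8.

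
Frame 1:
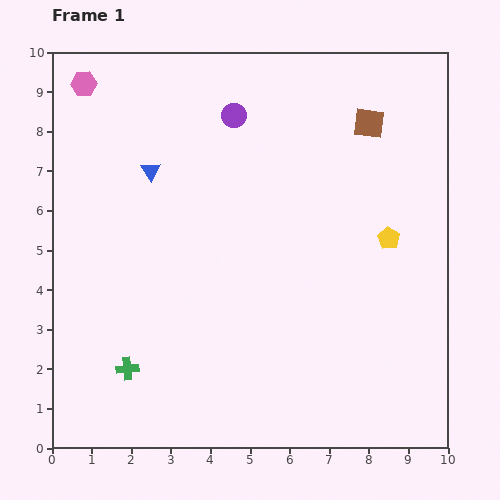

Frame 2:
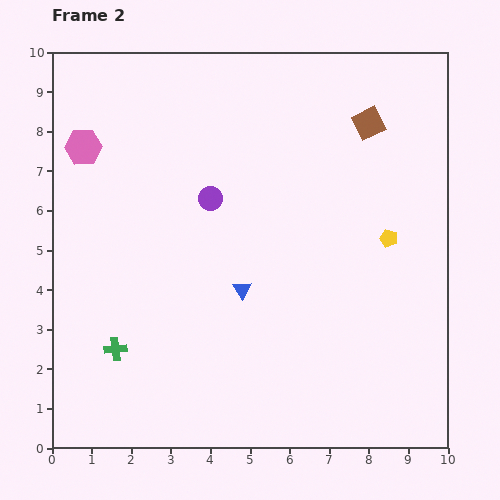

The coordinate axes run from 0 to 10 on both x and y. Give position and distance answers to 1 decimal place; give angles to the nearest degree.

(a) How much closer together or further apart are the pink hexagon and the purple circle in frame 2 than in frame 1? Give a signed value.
-0.4

Distance in frame 1: 3.9. Distance in frame 2: 3.5.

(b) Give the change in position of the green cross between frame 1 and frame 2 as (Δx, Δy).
(-0.3, 0.5)

The green cross was at (1.9, 2.0) in frame 1 and (1.6, 2.5) in frame 2.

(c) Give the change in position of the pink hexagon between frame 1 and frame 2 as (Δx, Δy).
(0.0, -1.6)

The pink hexagon was at (0.8, 9.2) in frame 1 and (0.8, 7.6) in frame 2.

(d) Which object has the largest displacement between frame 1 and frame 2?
the blue triangle

(moved 3.8; next 2.2)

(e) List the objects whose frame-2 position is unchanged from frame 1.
the yellow pentagon, the brown square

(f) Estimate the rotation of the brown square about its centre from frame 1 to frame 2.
34° counter-clockwise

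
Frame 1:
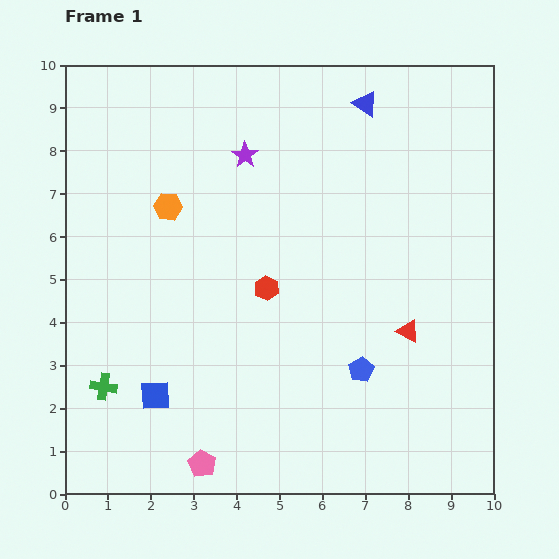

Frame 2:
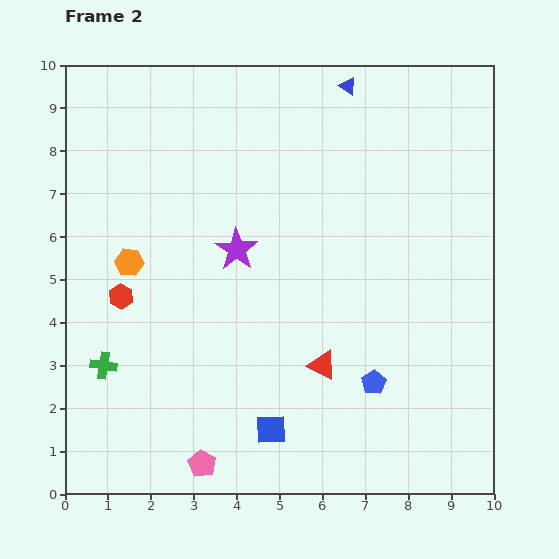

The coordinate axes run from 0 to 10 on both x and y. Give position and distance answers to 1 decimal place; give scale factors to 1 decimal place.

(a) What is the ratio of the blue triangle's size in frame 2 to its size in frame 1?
0.7×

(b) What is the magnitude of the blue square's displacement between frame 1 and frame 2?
2.8

The blue square moved from (2.1, 2.3) to (4.8, 1.5), a distance of √(2.7² + 0.8²) ≈ 2.8.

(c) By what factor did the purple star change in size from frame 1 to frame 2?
1.6×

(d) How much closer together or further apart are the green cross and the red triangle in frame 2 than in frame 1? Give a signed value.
-2.1

Distance in frame 1: 7.2. Distance in frame 2: 5.1.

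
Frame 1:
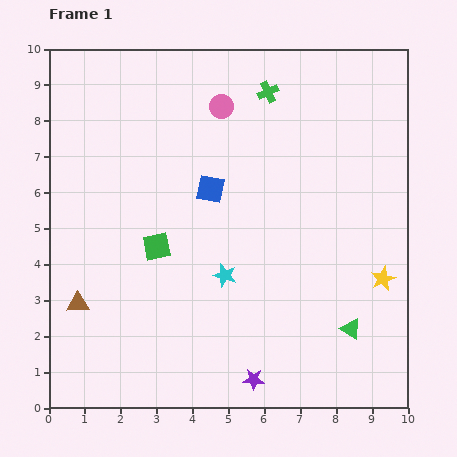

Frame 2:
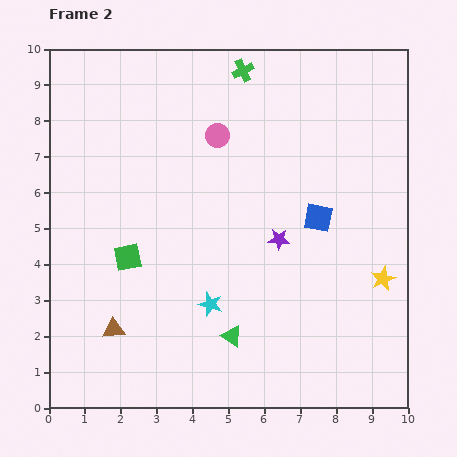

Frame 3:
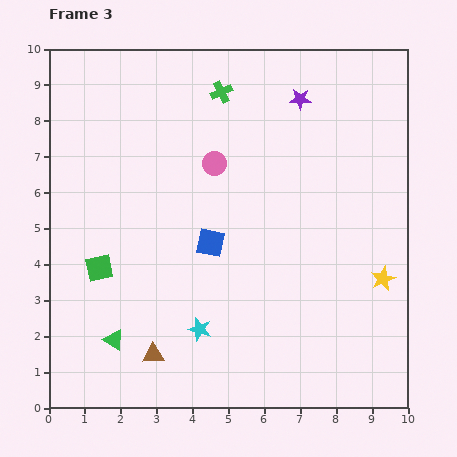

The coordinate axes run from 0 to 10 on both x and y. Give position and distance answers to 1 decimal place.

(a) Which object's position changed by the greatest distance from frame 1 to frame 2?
the purple star

(moved 4.0; next 3.3)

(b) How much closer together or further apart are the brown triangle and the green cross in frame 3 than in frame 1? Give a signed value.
-0.4

Distance in frame 1: 7.9. Distance in frame 3: 7.5.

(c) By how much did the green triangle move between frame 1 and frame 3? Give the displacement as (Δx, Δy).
(-6.6, -0.3)

The green triangle was at (8.4, 2.2) in frame 1 and (1.8, 1.9) in frame 3.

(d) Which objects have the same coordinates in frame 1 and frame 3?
the yellow star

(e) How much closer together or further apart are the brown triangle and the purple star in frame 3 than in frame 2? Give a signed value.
+3.0

Distance in frame 2: 5.2. Distance in frame 3: 8.2.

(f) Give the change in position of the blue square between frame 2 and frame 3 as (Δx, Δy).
(-3.0, -0.7)

The blue square was at (7.5, 5.3) in frame 2 and (4.5, 4.6) in frame 3.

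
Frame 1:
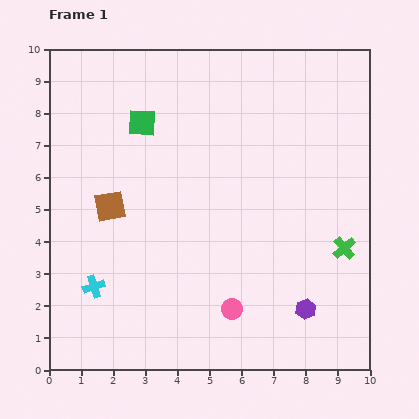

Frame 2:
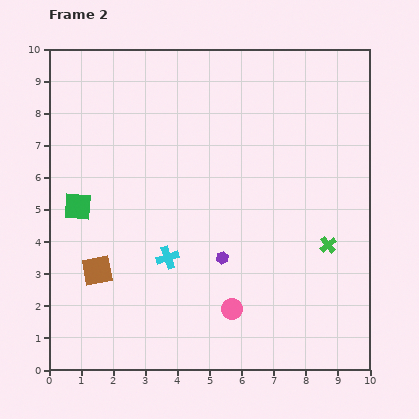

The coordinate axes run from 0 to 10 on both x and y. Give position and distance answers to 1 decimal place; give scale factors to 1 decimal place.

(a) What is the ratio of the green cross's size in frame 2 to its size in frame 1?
0.7×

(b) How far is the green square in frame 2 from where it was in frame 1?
3.3

The green square moved from (2.9, 7.7) to (0.9, 5.1), a distance of √(2.0² + 2.6²) ≈ 3.3.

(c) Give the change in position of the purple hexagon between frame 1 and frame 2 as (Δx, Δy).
(-2.6, 1.6)

The purple hexagon was at (8.0, 1.9) in frame 1 and (5.4, 3.5) in frame 2.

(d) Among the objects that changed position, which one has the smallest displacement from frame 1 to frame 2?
the green cross

(moved 0.5)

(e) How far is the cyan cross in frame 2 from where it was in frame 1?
2.5

The cyan cross moved from (1.4, 2.6) to (3.7, 3.5), a distance of √(2.3² + 0.9²) ≈ 2.5.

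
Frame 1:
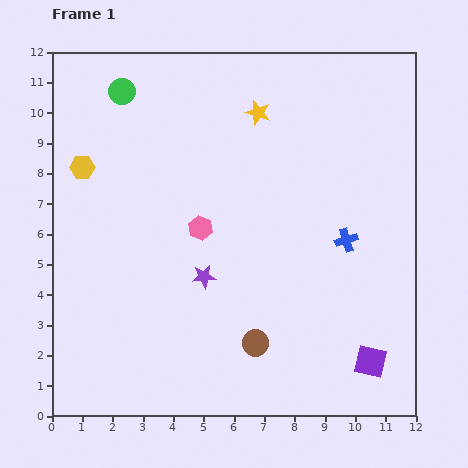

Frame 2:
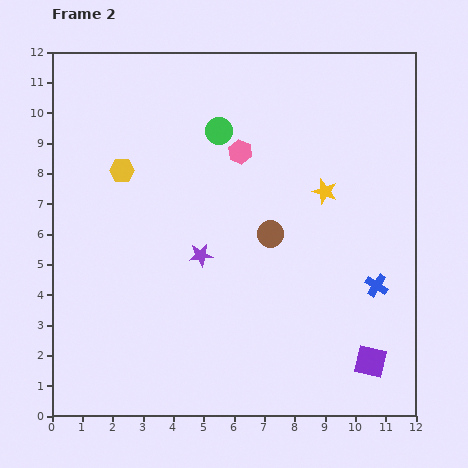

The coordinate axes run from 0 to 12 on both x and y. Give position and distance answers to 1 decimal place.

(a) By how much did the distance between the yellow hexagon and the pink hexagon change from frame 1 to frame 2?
-0.5

Distance in frame 1: 4.4. Distance in frame 2: 3.9.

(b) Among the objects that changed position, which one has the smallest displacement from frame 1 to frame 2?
the purple star

(moved 0.7)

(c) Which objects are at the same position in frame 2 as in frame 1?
the purple square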